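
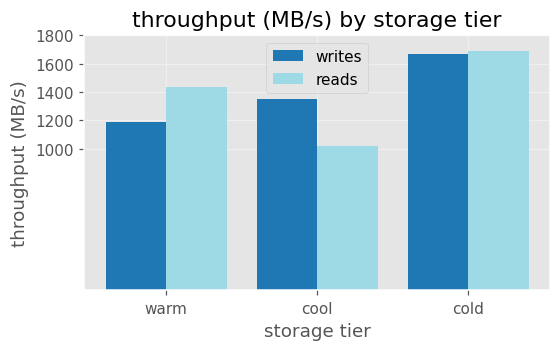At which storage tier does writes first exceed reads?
cool

warm: writes ≈ 1200 vs reads ≈ 1400 (not yet); cool: writes ≈ 1400 vs reads ≈ 1000 (first crossover).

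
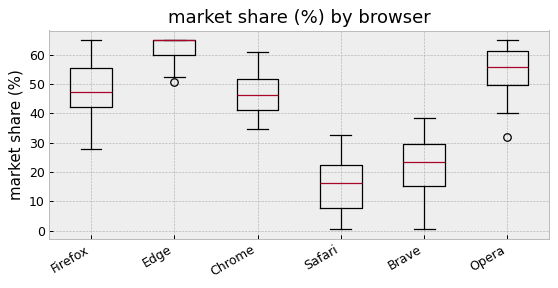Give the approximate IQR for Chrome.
Q3 ≈ 50, Q1 ≈ 40; IQR ≈ 10.

≈ 10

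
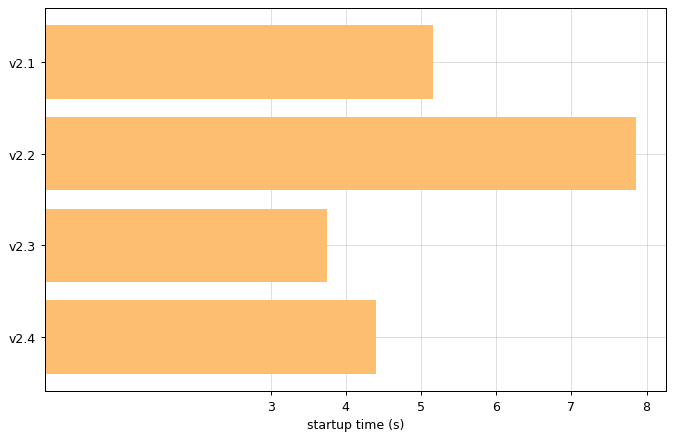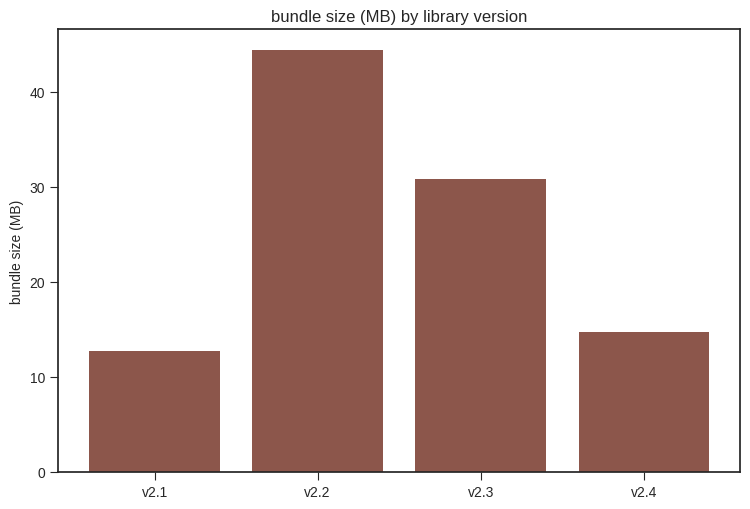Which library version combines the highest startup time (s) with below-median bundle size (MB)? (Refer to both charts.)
v2.1

Chart 2 median bundle size (MB) ≈ 25; below-median library versions: v2.1, v2.4. Among those, v2.1 has the highest startup time (s) (≈ 5).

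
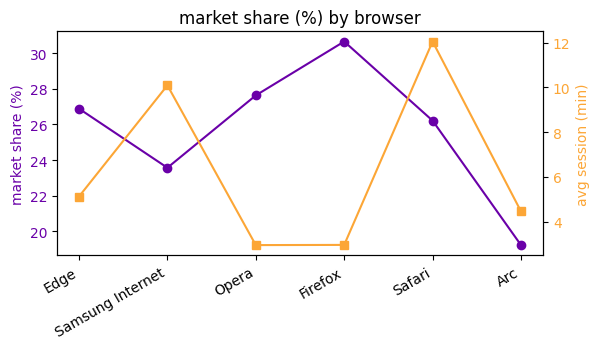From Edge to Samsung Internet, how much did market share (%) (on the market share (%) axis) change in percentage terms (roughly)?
Edge ≈ 27, Samsung Internet ≈ 24; (24 − 27) / 27 ≈ -11.1%.

≈ -11.1%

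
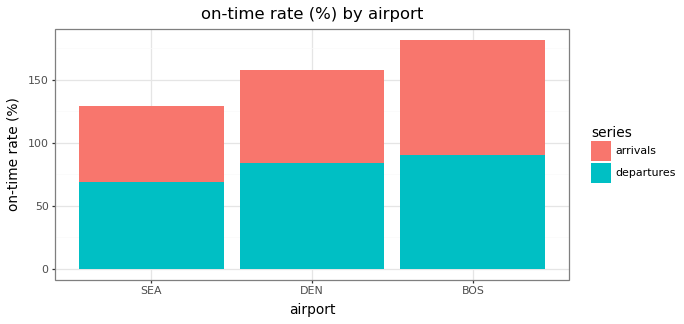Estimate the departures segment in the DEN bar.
departures top ≈ 80, bottom ≈ 0; segment ≈ 80.

≈ 80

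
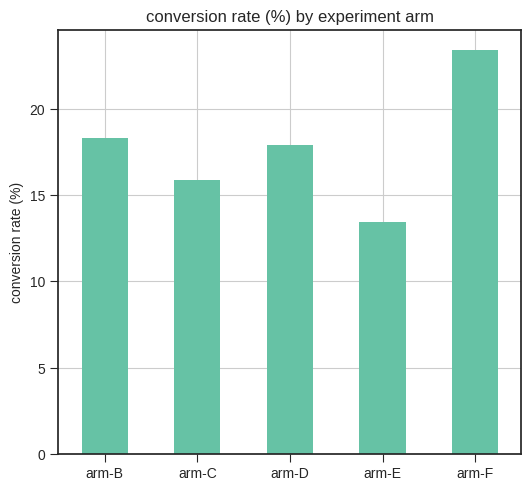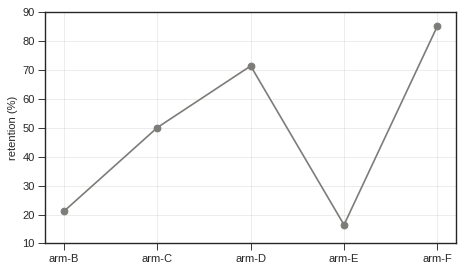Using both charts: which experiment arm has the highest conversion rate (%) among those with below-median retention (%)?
Chart 2 median retention (%) ≈ 50; below-median experiment arms: arm-B, arm-E. Among those, arm-B has the highest conversion rate (%) (≈ 20).

arm-B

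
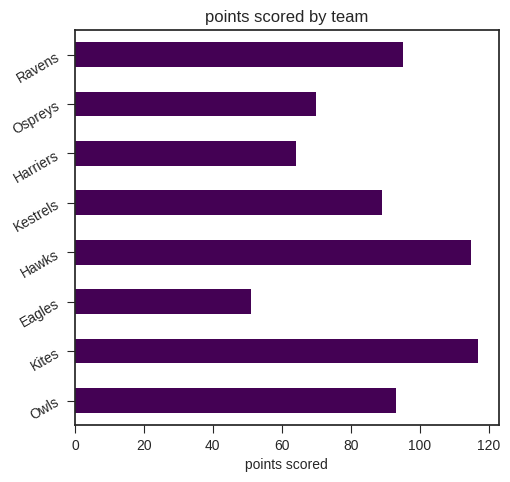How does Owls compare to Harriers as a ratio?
Owls ≈ 90, Harriers ≈ 60; 90/60 ≈ 1.5.

≈ 1.5×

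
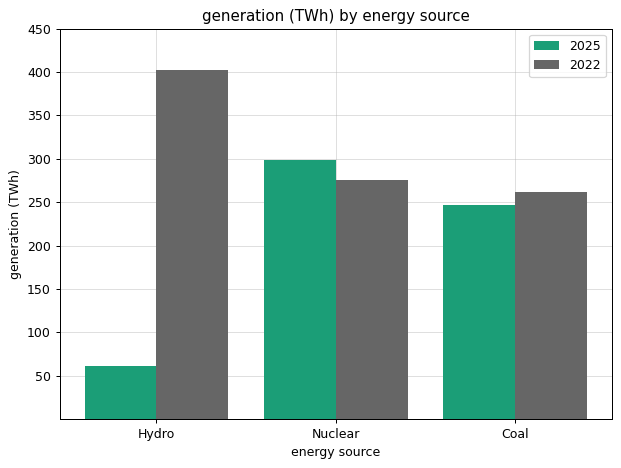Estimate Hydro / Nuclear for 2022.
Hydro ≈ 400, Nuclear ≈ 300; 400/300 ≈ 1.33.

≈ 1.33×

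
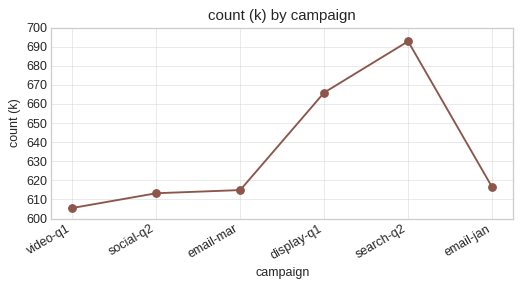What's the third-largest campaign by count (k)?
Top 4: search-q2 ≈ 690, display-q1 ≈ 670, email-jan ≈ 620, email-mar ≈ 610.

email-jan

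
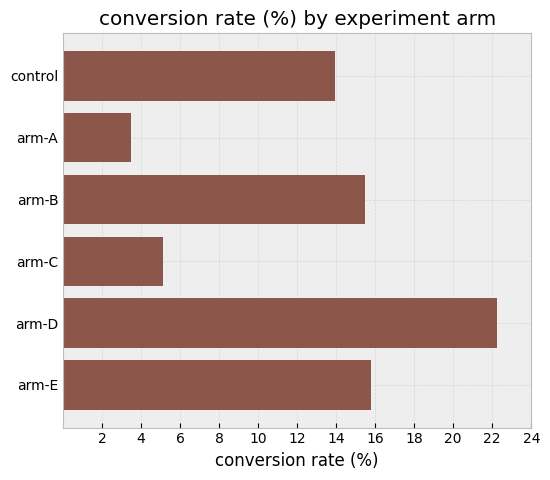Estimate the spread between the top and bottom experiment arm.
Max arm-D ≈ 22, min arm-A ≈ 4; range ≈ 18.

≈ 18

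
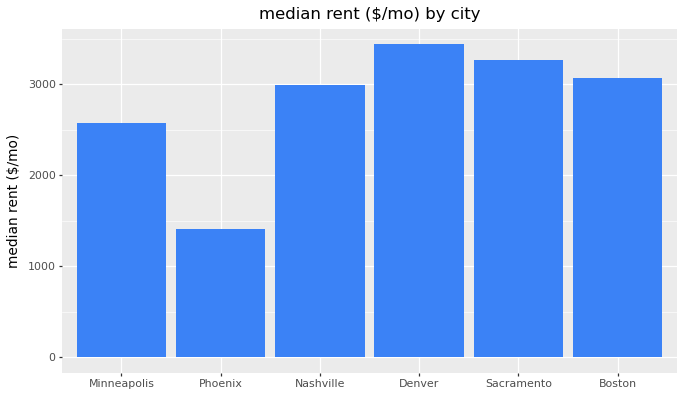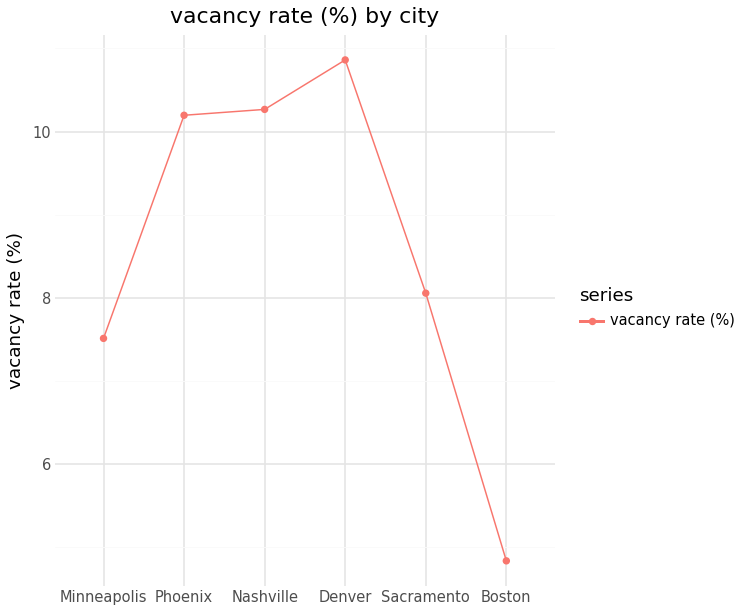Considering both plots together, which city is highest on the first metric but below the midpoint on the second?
Sacramento

Chart 2 median vacancy rate (%) ≈ 9; below-median cities: Minneapolis, Sacramento, Boston. Among those, Sacramento has the highest median rent ($/mo) (≈ 3500).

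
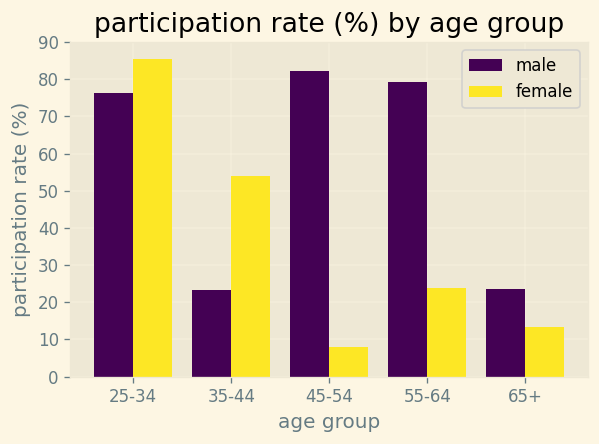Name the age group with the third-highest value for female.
55-64

Top 4 for female: 25-34 ≈ 90, 35-44 ≈ 50, 55-64 ≈ 20, 65+ ≈ 10.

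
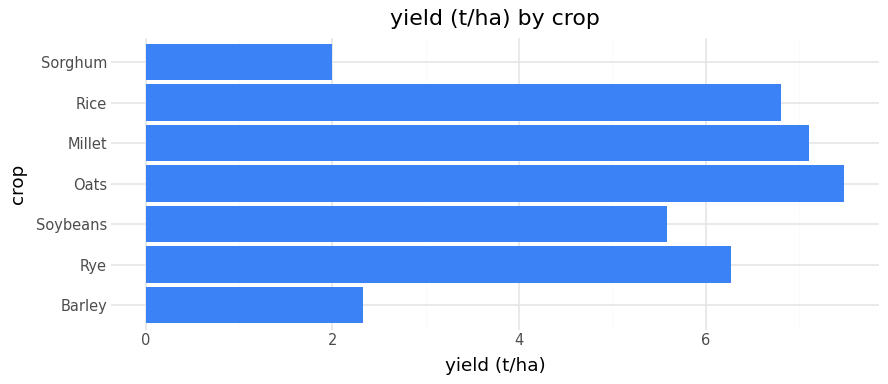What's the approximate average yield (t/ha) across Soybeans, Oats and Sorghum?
(6 + 7 + 2) / 3 ≈ 5.

≈ 5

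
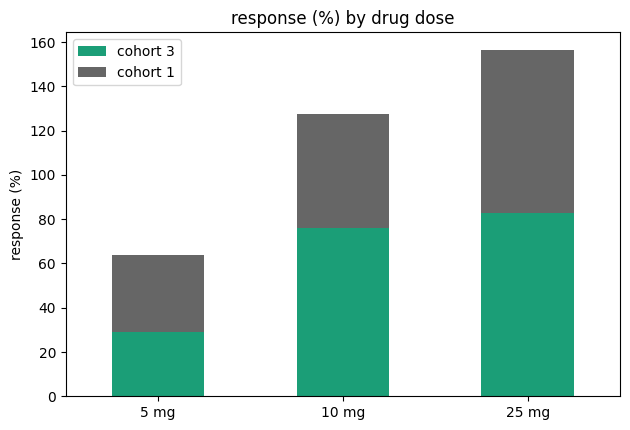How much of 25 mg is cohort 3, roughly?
≈ 80

cohort 3 top ≈ 80, bottom ≈ 0; segment ≈ 80.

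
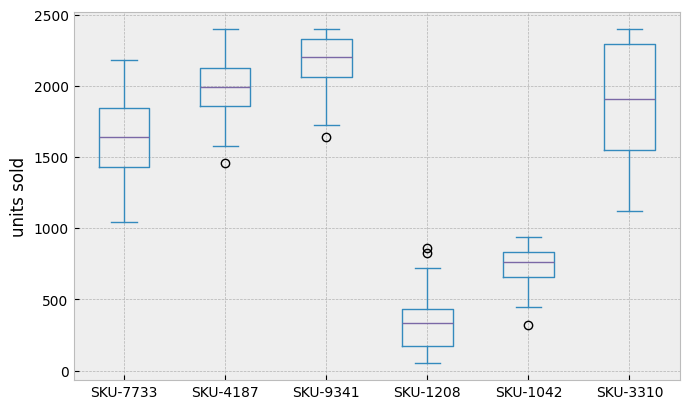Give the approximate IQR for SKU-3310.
≈ 600

Q3 ≈ 2200, Q1 ≈ 1600; IQR ≈ 600.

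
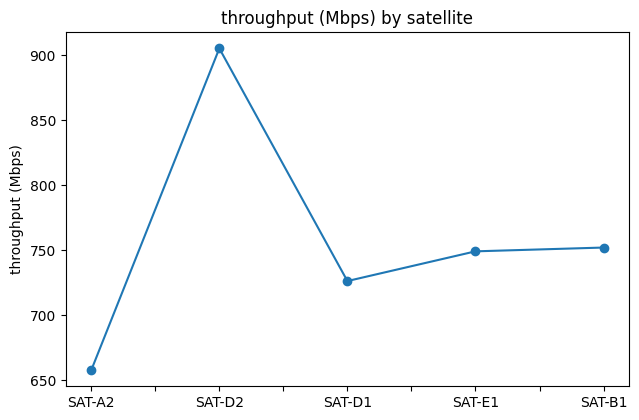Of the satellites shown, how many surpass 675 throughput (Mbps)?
4

Above 675: SAT-D2, SAT-D1, SAT-E1, SAT-B1.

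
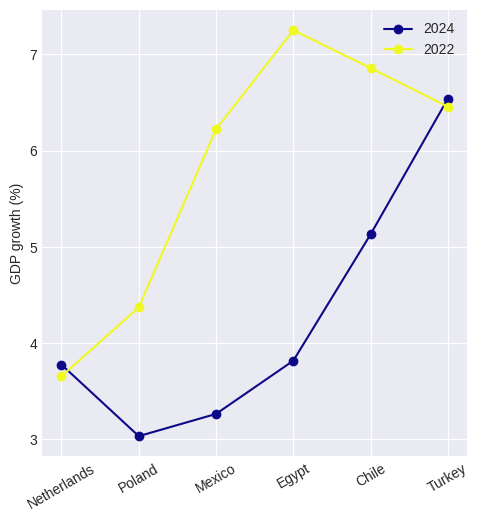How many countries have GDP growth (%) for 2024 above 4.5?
2

Above 4.5: Chile, Turkey.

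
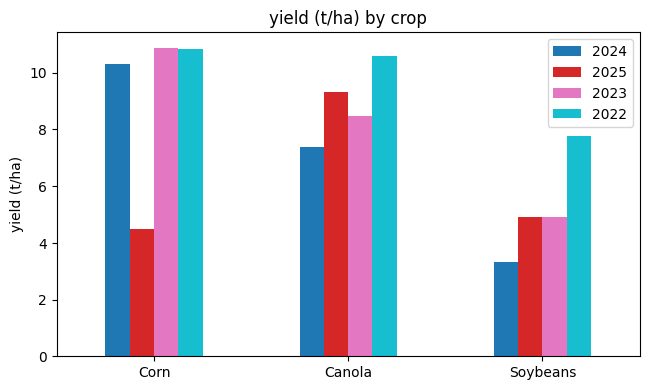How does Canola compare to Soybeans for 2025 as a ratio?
≈ 1.8×

Canola ≈ 9, Soybeans ≈ 5; 9/5 ≈ 1.8.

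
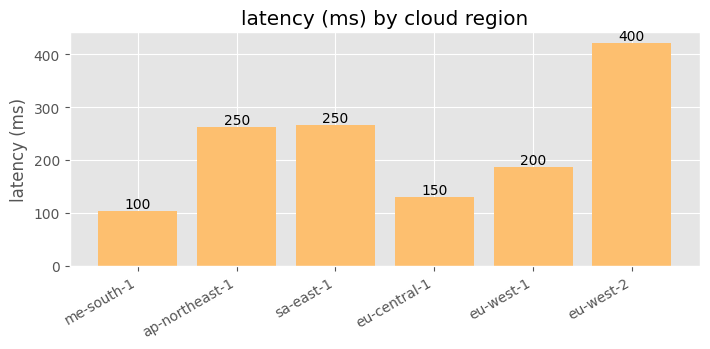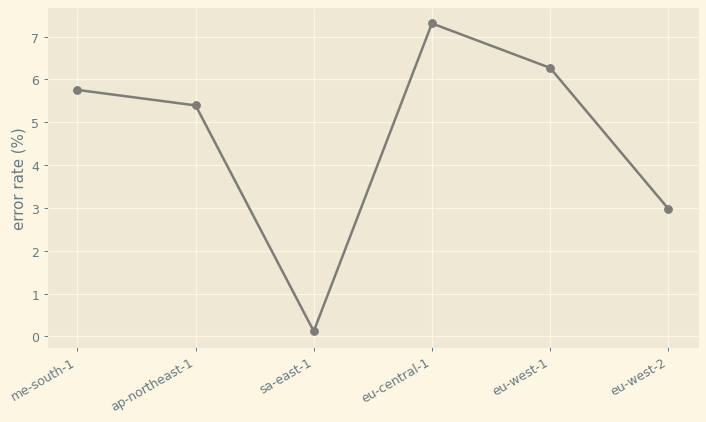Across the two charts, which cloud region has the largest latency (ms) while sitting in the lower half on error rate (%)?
Chart 2 median error rate (%) ≈ 6; below-median cloud regions: ap-northeast-1, sa-east-1, eu-west-2. Among those, eu-west-2 has the highest latency (ms) (≈ 400).

eu-west-2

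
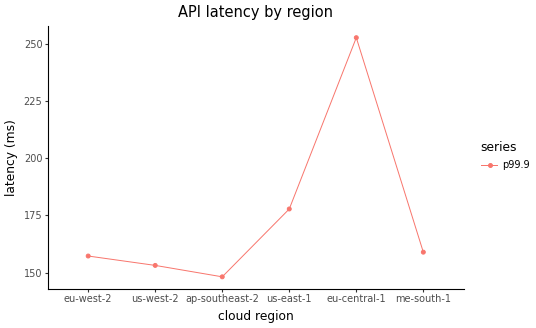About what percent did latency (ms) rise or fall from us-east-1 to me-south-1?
us-east-1 ≈ 180, me-south-1 ≈ 160; (160 − 180) / 180 ≈ -11.1%.

≈ -11.1%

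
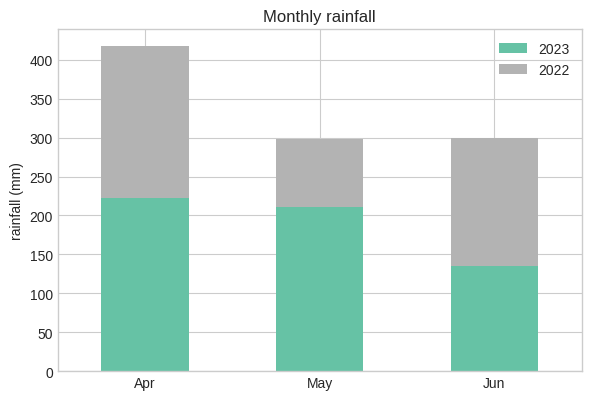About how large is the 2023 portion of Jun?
2023 top ≈ 150, bottom ≈ 0; segment ≈ 150.

≈ 150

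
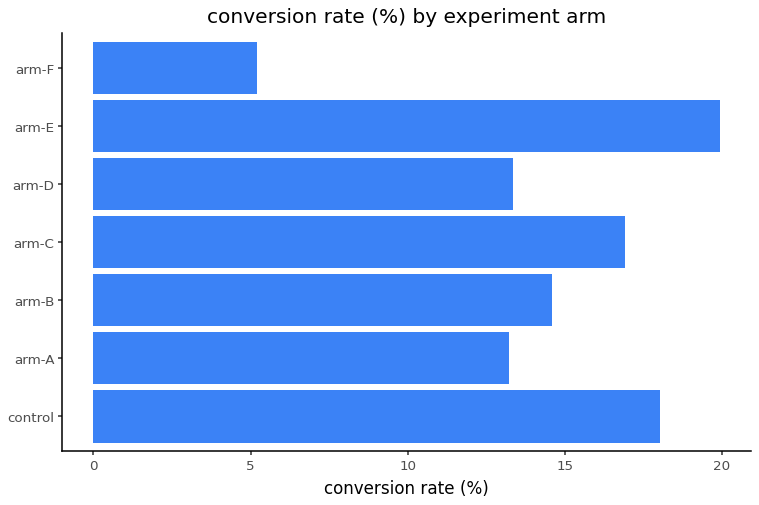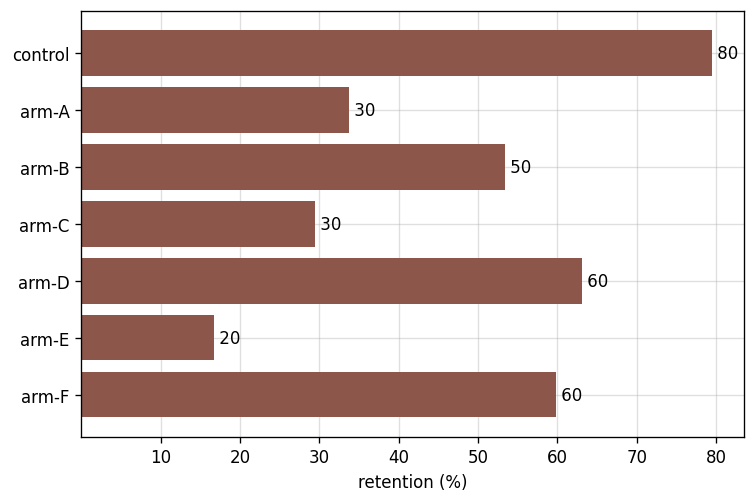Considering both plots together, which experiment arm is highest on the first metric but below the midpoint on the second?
arm-E

Chart 2 median retention (%) ≈ 50; below-median experiment arms: arm-A, arm-C, arm-E. Among those, arm-E has the highest conversion rate (%) (≈ 20).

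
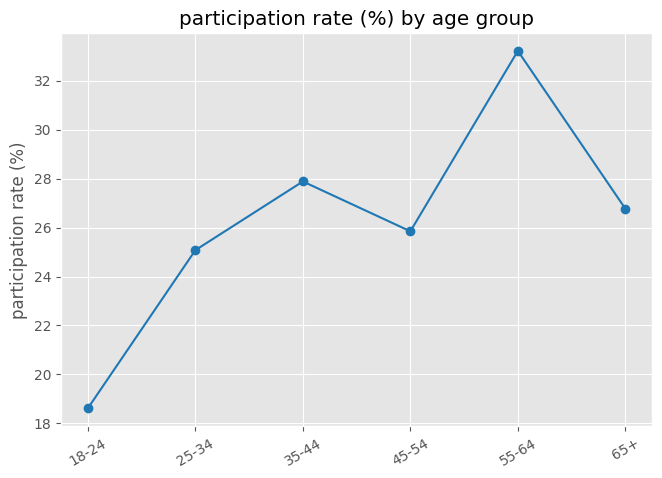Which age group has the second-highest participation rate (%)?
35-44

Top 3: 55-64 ≈ 34, 35-44 ≈ 28, 65+ ≈ 26.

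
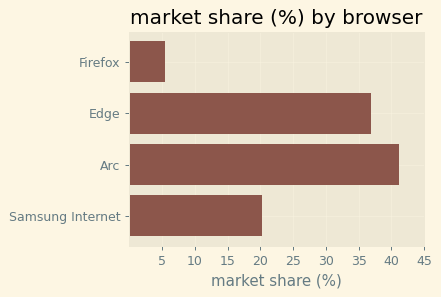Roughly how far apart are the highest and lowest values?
≈ 35

Max Arc ≈ 40, min Firefox ≈ 5; range ≈ 35.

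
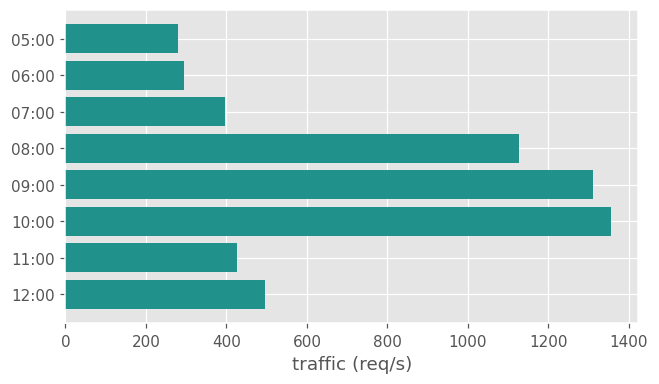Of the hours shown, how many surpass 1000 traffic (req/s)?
Above 1000: 08:00, 09:00, 10:00.

3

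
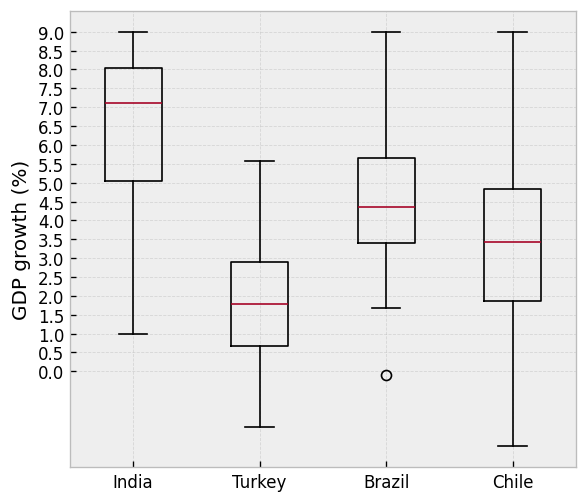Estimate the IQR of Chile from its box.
Q3 ≈ 5.0, Q1 ≈ 2.0; IQR ≈ 3.0.

≈ 3.0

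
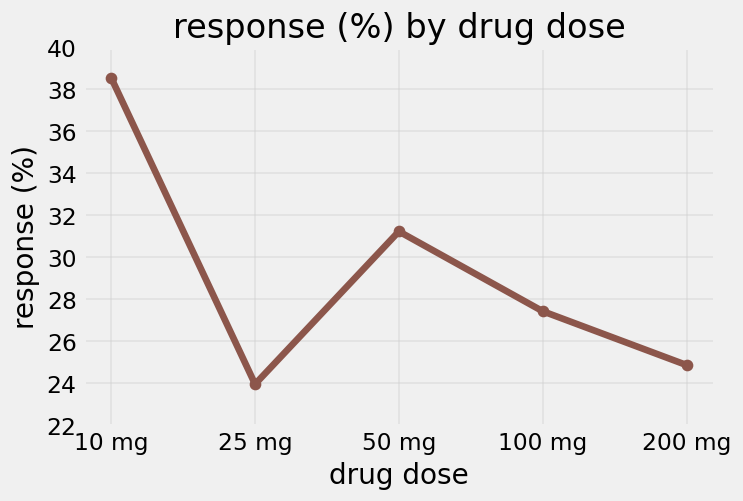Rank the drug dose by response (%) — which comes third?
Top 4: 10 mg ≈ 38, 50 mg ≈ 32, 100 mg ≈ 28, 200 mg ≈ 24.

100 mg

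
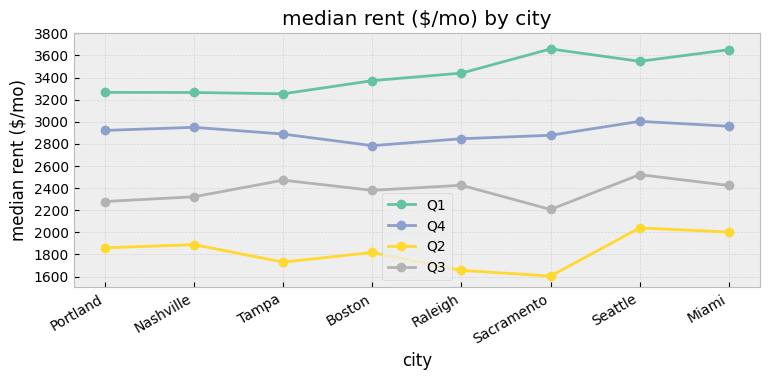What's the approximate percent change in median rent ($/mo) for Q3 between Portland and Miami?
≈ +9.1%

Portland ≈ 2200, Miami ≈ 2400; (2400 − 2200) / 2200 ≈ +9.1%.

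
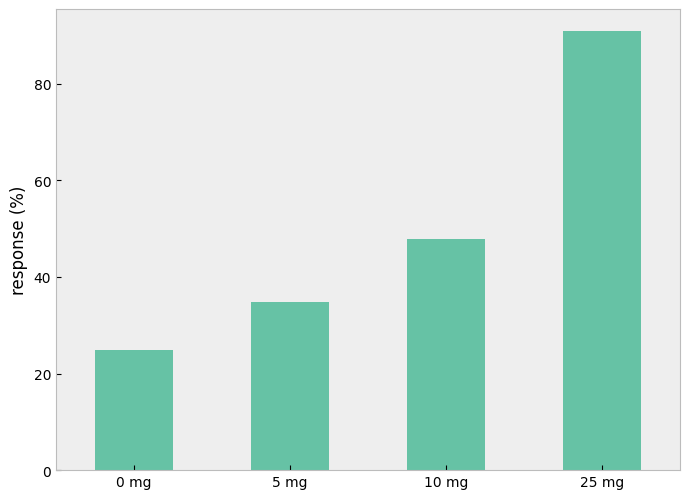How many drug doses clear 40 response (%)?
2

Above 40: 10 mg, 25 mg.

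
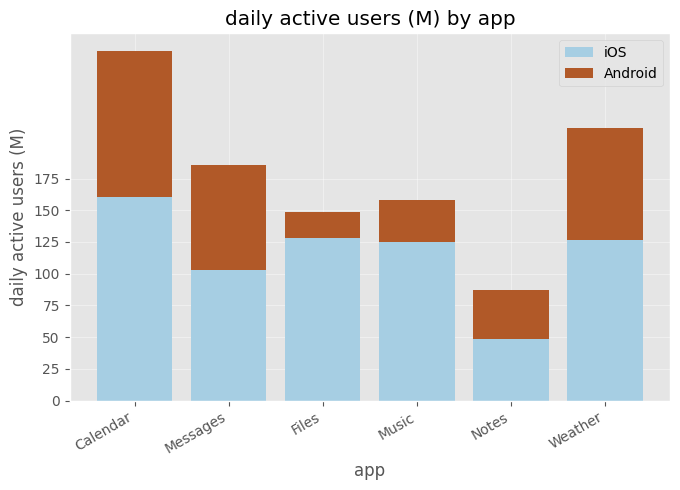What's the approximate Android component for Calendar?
≈ 125

Android top ≈ 275, bottom ≈ 150; segment ≈ 125.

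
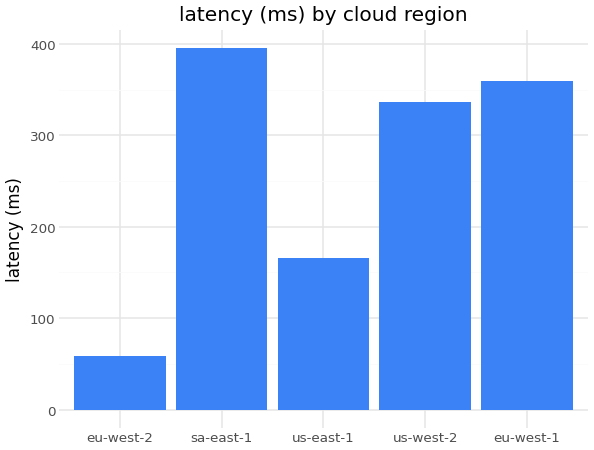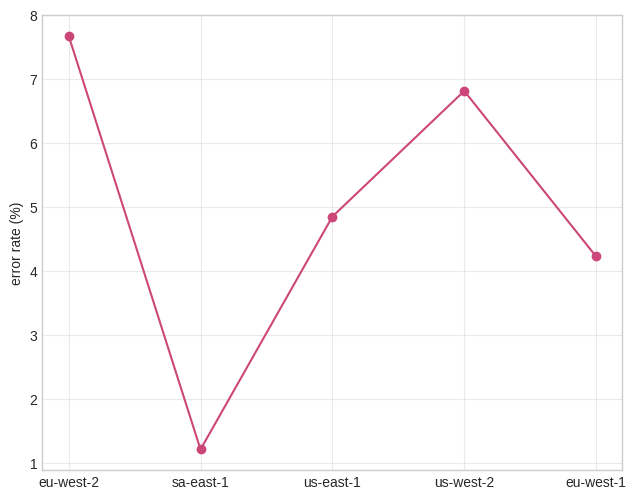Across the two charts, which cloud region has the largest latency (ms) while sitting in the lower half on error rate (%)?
sa-east-1

Chart 2 median error rate (%) ≈ 5; below-median cloud regions: sa-east-1, eu-west-1. Among those, sa-east-1 has the highest latency (ms) (≈ 400).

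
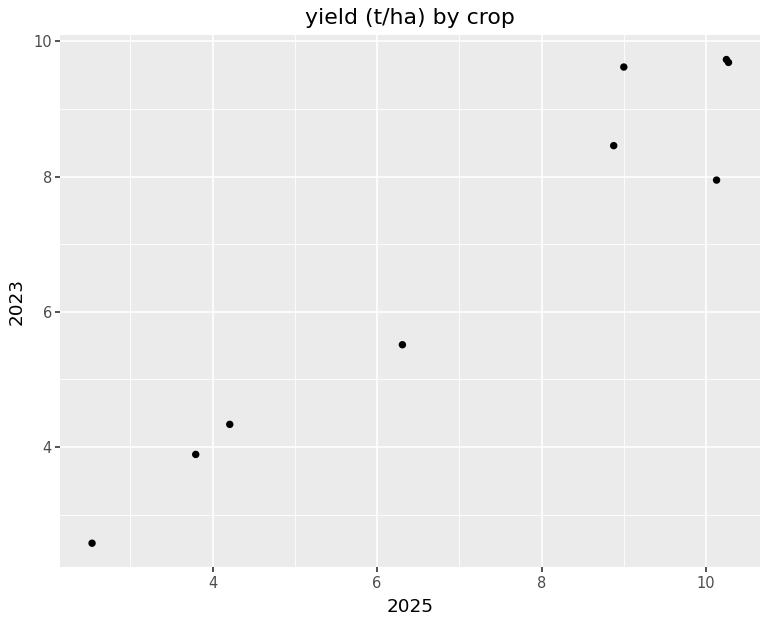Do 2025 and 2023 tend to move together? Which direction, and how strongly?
positive, strong

Points are positively correlated; strong (|r| ≈ 1.0).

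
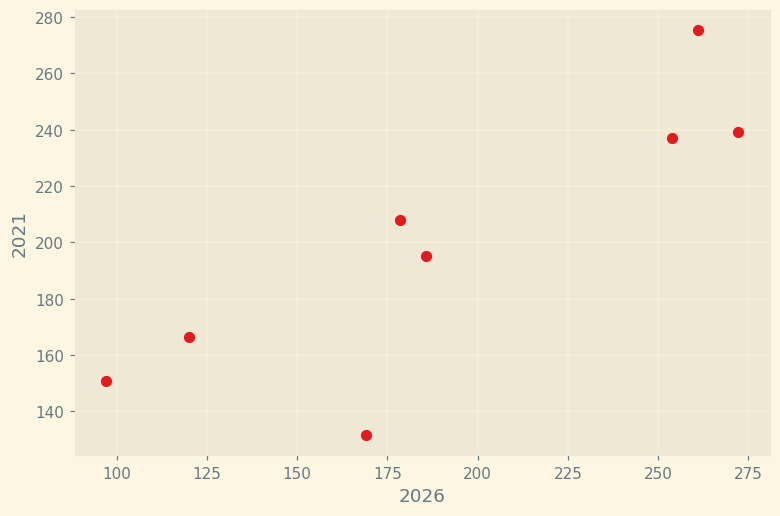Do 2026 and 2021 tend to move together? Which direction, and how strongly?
positive, strong

Points are positively correlated; strong (|r| ≈ 0.9).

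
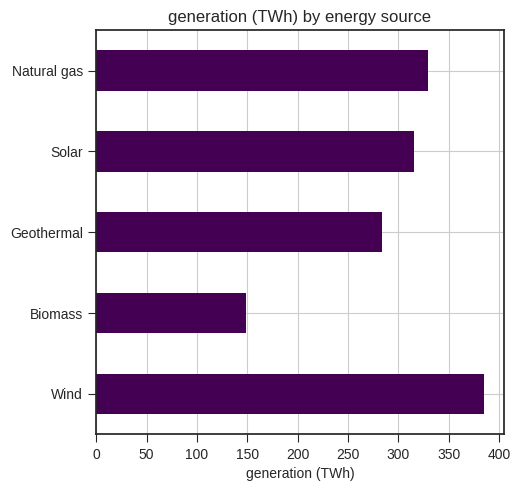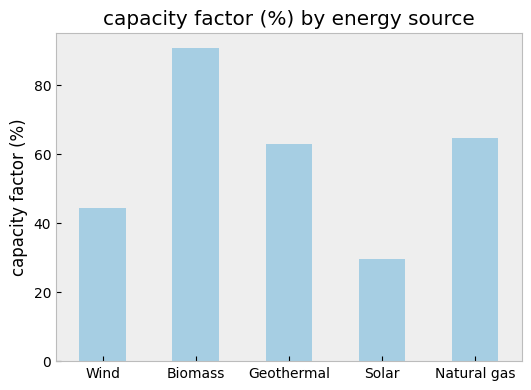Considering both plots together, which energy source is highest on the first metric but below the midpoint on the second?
Chart 2 median capacity factor (%) ≈ 60; below-median energy sources: Wind, Solar. Among those, Wind has the highest generation (TWh) (≈ 400).

Wind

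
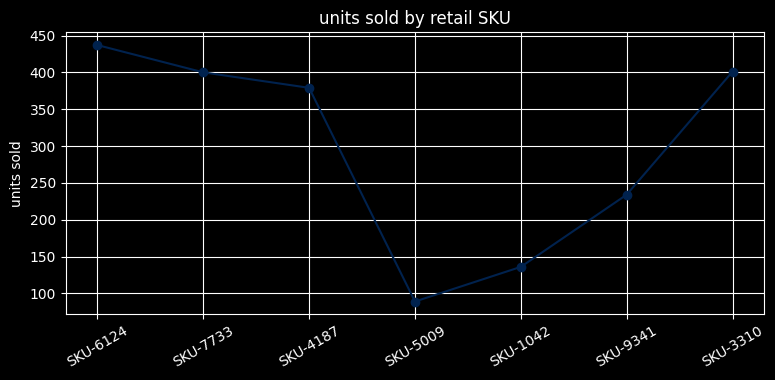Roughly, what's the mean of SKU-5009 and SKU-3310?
≈ 250

(100 + 400) / 2 ≈ 250.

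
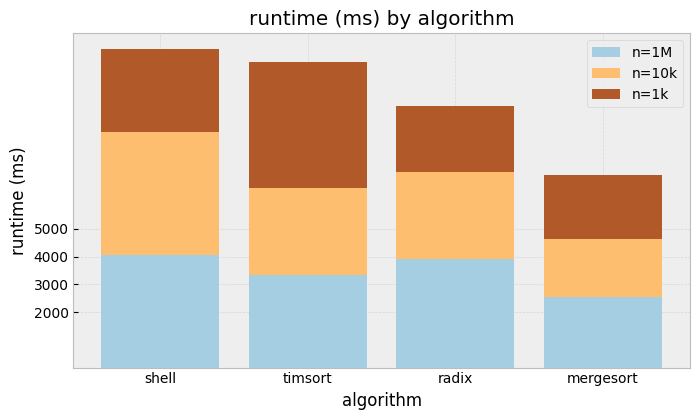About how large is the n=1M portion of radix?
≈ 4000

n=1M top ≈ 4000, bottom ≈ 0; segment ≈ 4000.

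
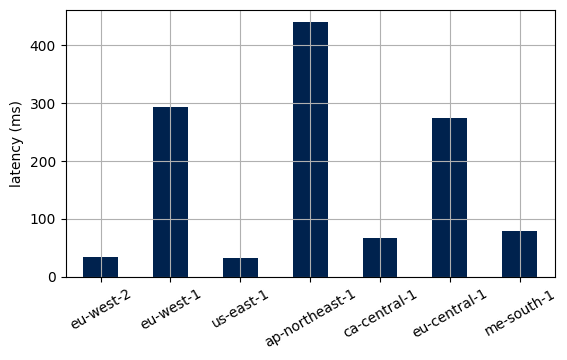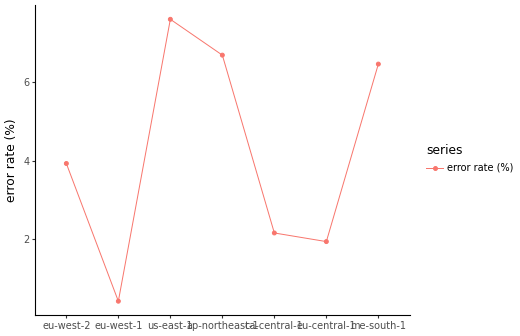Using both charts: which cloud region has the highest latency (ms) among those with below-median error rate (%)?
eu-west-1

Chart 2 median error rate (%) ≈ 4; below-median cloud regions: eu-west-1, ca-central-1, eu-central-1. Among those, eu-west-1 has the highest latency (ms) (≈ 300).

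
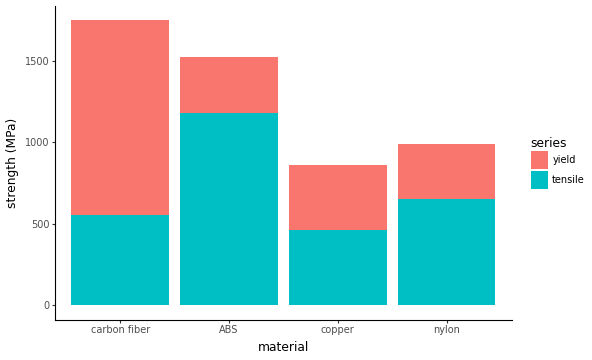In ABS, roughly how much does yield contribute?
≈ 400

yield top ≈ 1600, bottom ≈ 1200; segment ≈ 400.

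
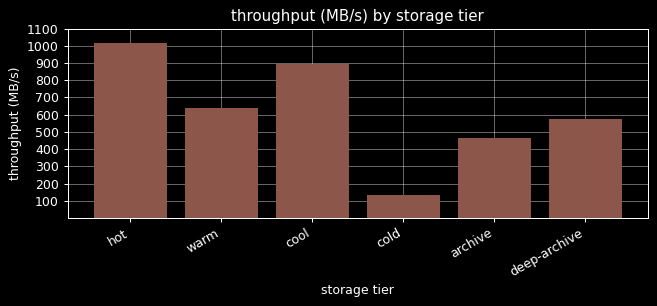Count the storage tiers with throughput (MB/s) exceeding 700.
Above 700: hot, cool.

2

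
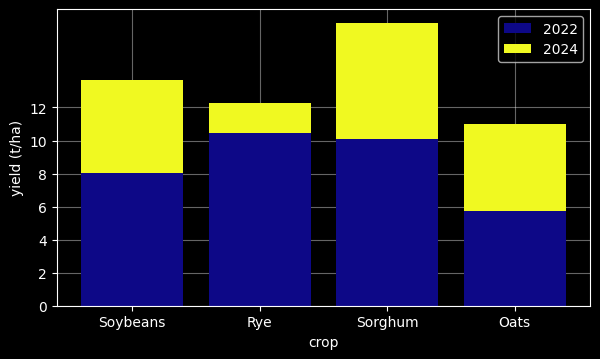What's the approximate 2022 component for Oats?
2022 top ≈ 6, bottom ≈ 0; segment ≈ 6.

≈ 6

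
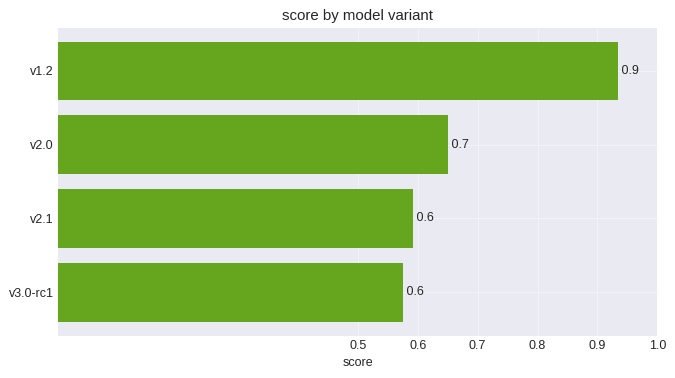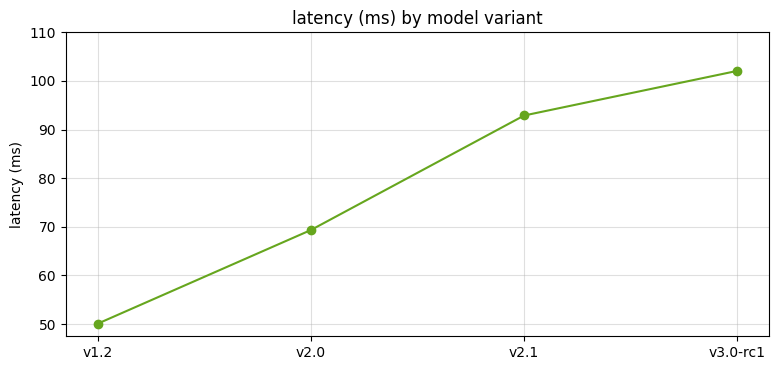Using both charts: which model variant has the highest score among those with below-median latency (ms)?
v1.2

Chart 2 median latency (ms) ≈ 80; below-median model variants: v1.2, v2.0. Among those, v1.2 has the highest score (≈ 0.9).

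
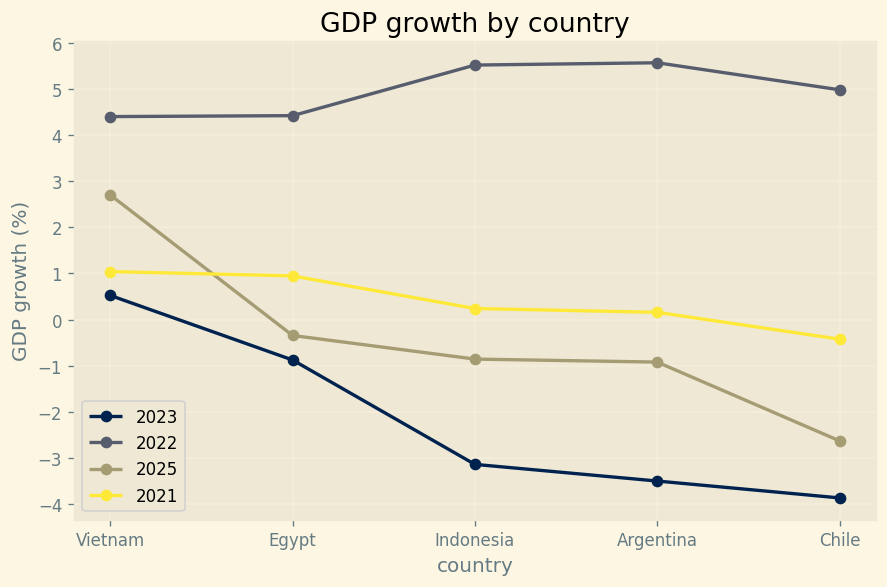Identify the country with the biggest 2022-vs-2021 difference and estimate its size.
Argentina, ≈ 6 %

Argentina: 2022 ≈ 6, 2021 ≈ 0 → gap ≈ 6. Next-largest (Chile) is only ≈ 5.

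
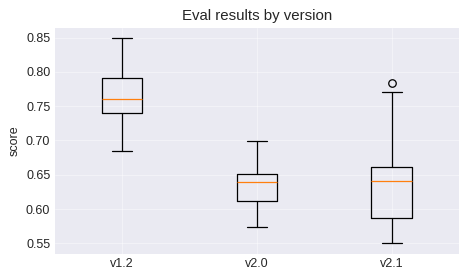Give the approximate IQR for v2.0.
Q3 ≈ 0.66, Q1 ≈ 0.62; IQR ≈ 0.04.

≈ 0.04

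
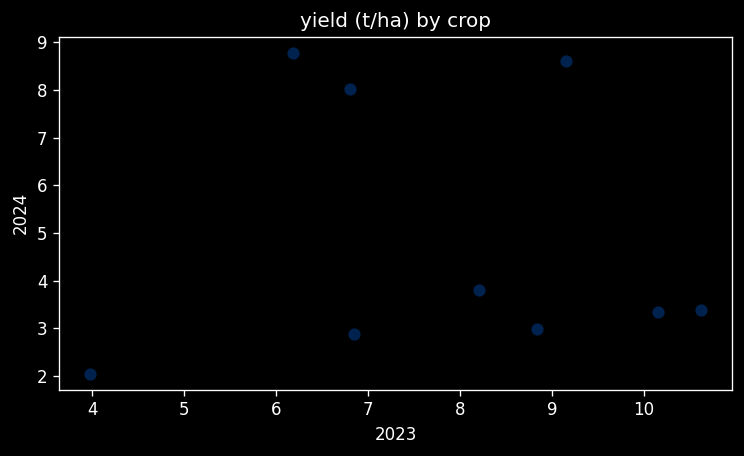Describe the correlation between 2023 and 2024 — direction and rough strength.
no clear correlation

Points are roughly uncorrelated; weak (|r| ≈ 0.0).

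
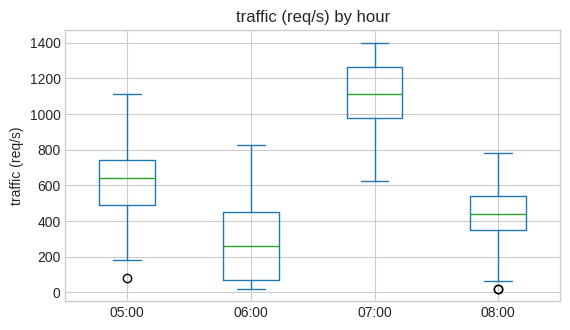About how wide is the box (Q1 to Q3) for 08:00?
≈ 200

Q3 ≈ 500, Q1 ≈ 300; IQR ≈ 200.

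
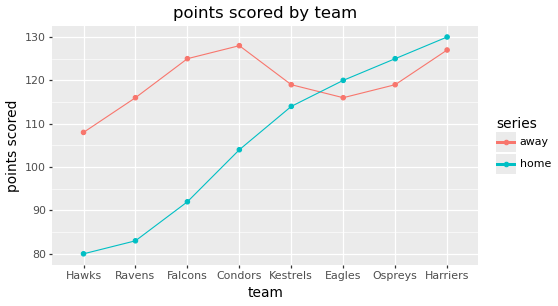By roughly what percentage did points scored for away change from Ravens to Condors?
Ravens ≈ 115, Condors ≈ 130; (130 − 115) / 115 ≈ +13%.

≈ +13%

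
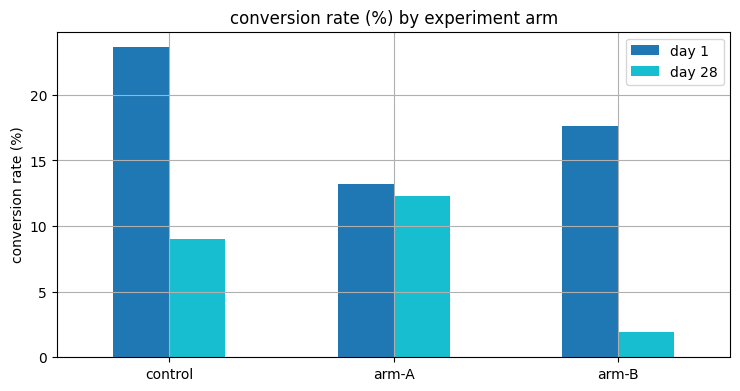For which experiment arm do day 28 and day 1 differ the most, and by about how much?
arm-B: day 28 ≈ 2, day 1 ≈ 18 → gap ≈ 16. Next-largest (control) is only ≈ 14.

arm-B, ≈ 16 %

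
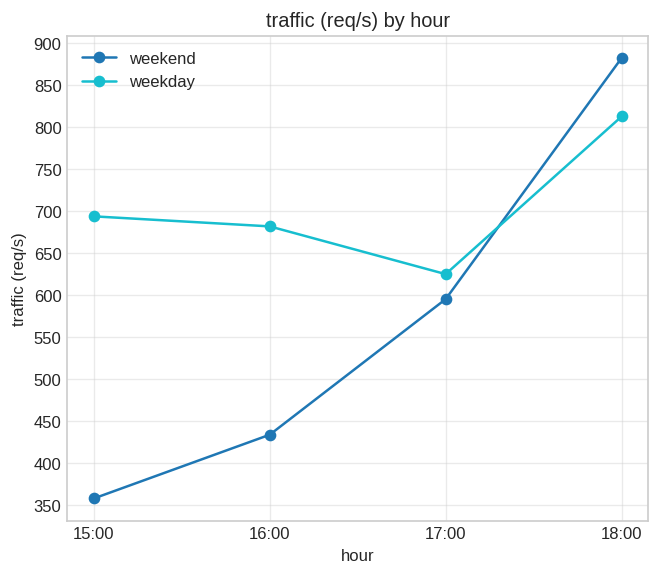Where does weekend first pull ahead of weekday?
17:00: weekend ≈ 600 vs weekday ≈ 600 (not yet); 18:00: weekend ≈ 900 vs weekday ≈ 800 (first crossover).

18:00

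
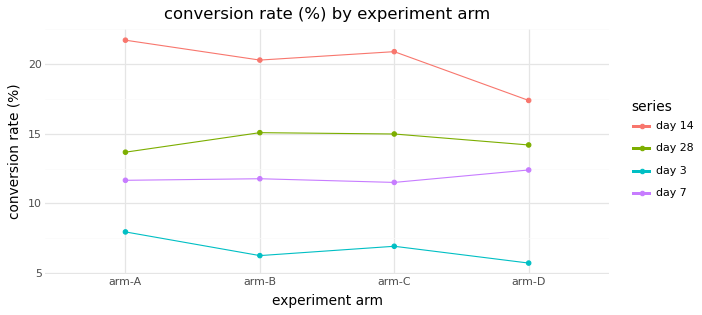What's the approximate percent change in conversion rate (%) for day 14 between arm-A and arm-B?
≈ -9.1%

arm-A ≈ 22, arm-B ≈ 20; (20 − 22) / 22 ≈ -9.1%.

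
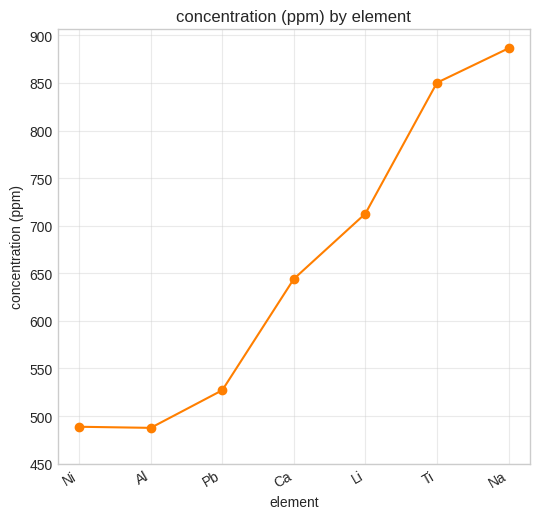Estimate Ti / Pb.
Ti ≈ 850, Pb ≈ 550; 850/550 ≈ 1.55.

≈ 1.55×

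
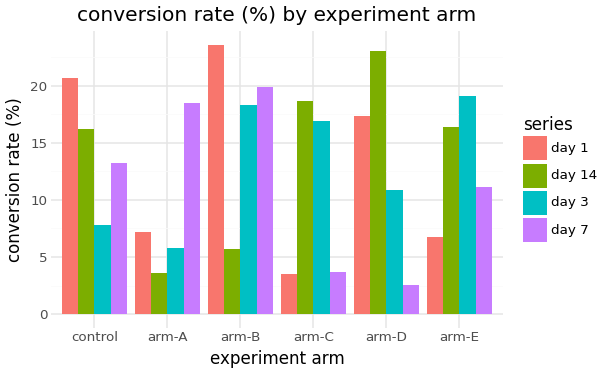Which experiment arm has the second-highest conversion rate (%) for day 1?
Top 3 for day 1: arm-B ≈ 24, control ≈ 20, arm-D ≈ 18.

control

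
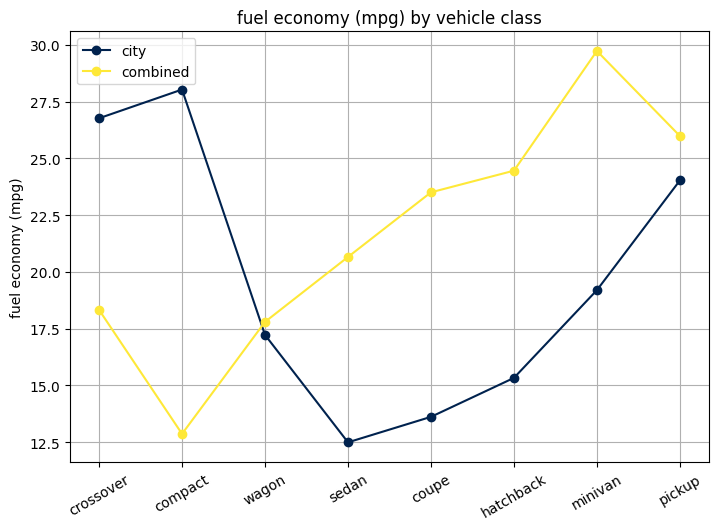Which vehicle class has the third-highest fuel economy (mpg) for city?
pickup

Top 4 for city: compact ≈ 28, crossover ≈ 26, pickup ≈ 24, minivan ≈ 20.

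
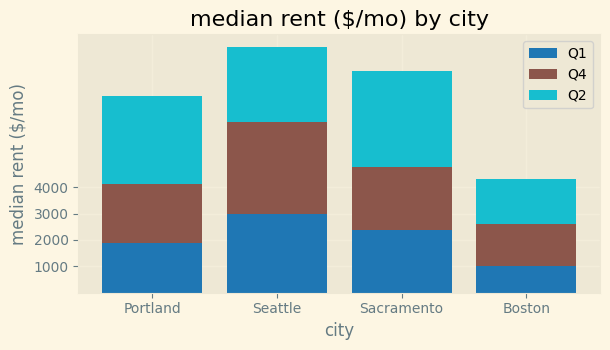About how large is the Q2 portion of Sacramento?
Q2 top ≈ 8000, bottom ≈ 5000; segment ≈ 3000.

≈ 3000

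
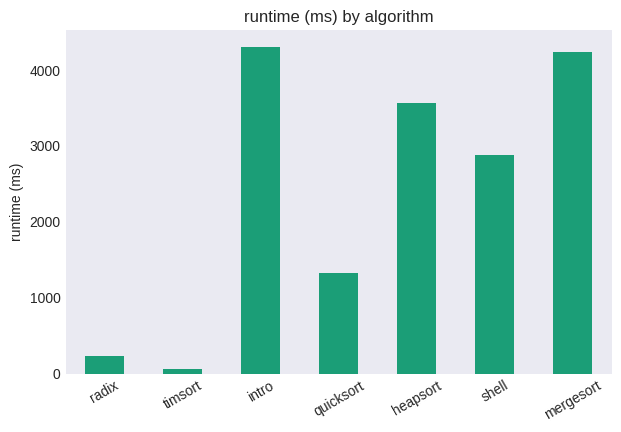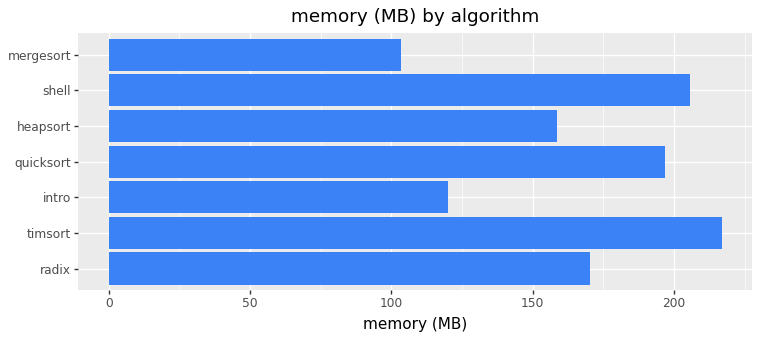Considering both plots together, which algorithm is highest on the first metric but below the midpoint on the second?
intro

Chart 2 median memory (MB) ≈ 180; below-median algorithms: intro, heapsort, mergesort. Among those, intro has the highest runtime (ms) (≈ 4500).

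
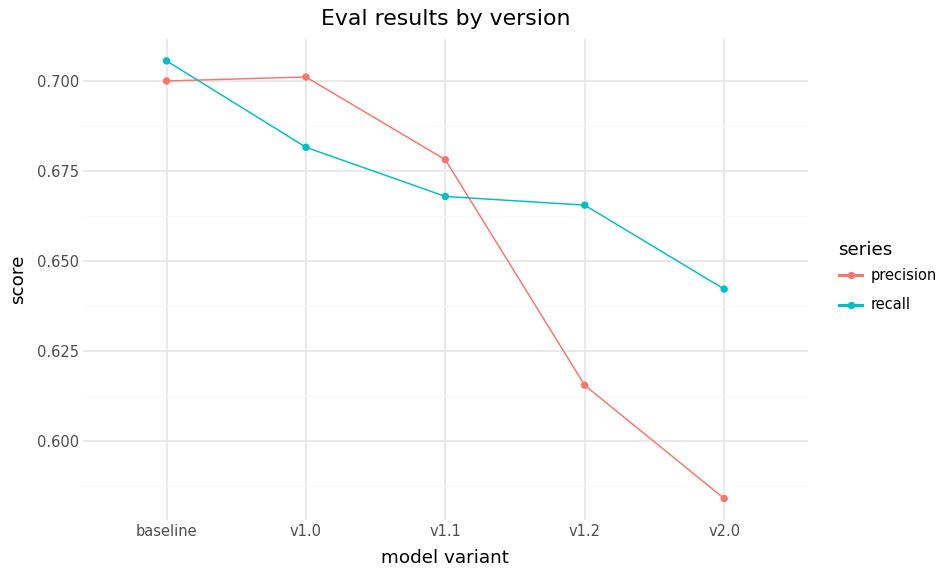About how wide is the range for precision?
≈ 0.12

Max v1.0 ≈ 0.70, min v2.0 ≈ 0.58; range ≈ 0.12.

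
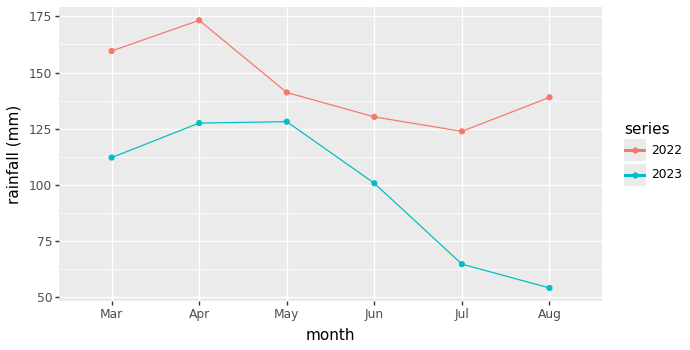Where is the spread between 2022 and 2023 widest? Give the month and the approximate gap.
Aug: 2022 ≈ 140, 2023 ≈ 50 → gap ≈ 90. Next-largest (Jul) is only ≈ 60.

Aug, ≈ 90 mm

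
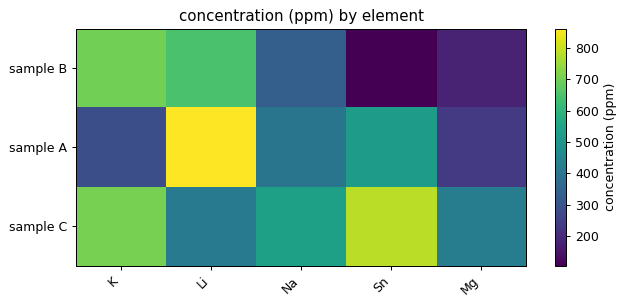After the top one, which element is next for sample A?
Sn

Top 3 for sample A: Li ≈ 900, Sn ≈ 500, Na ≈ 400.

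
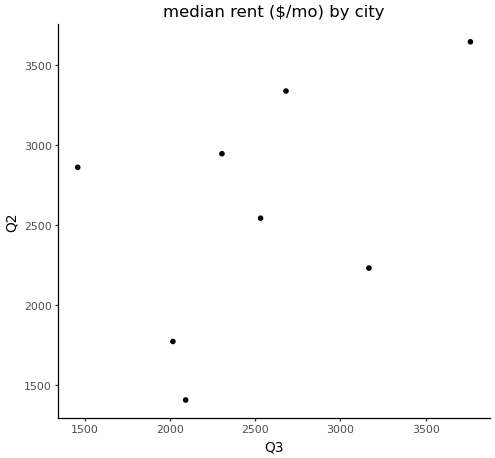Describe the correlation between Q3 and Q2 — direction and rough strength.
Points are positively correlated; moderate (|r| ≈ 0.5).

positive, moderate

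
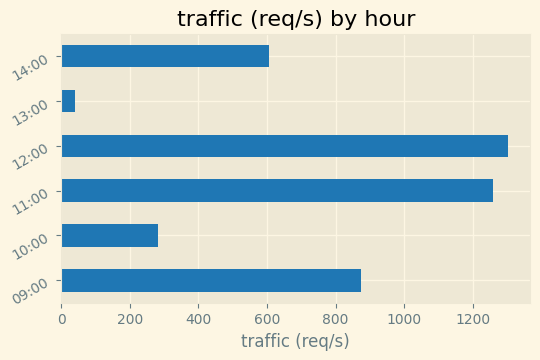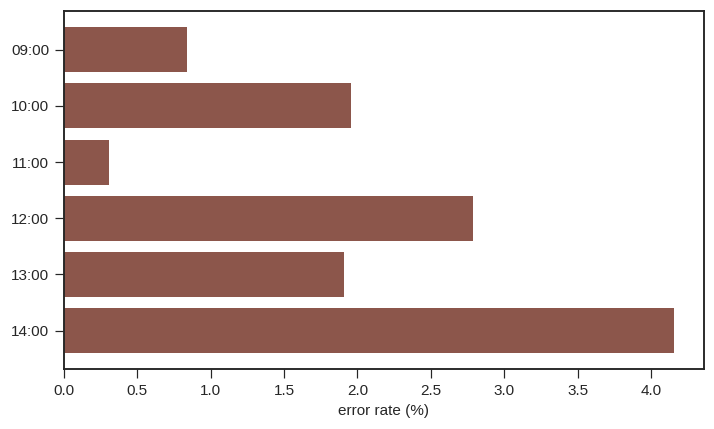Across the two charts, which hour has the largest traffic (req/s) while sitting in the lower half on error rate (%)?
11:00

Chart 2 median error rate (%) ≈ 2; below-median hours: 09:00, 11:00, 13:00. Among those, 11:00 has the highest traffic (req/s) (≈ 1200).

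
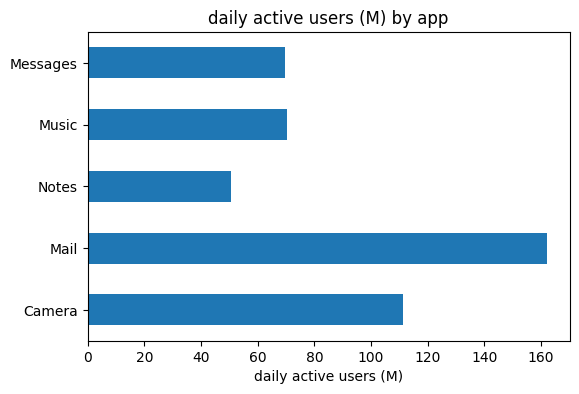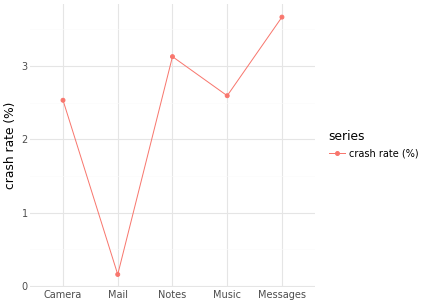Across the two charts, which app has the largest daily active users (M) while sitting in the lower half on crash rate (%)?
Chart 2 median crash rate (%) ≈ 2.5; below-median apps: Camera, Mail. Among those, Mail has the highest daily active users (M) (≈ 160).

Mail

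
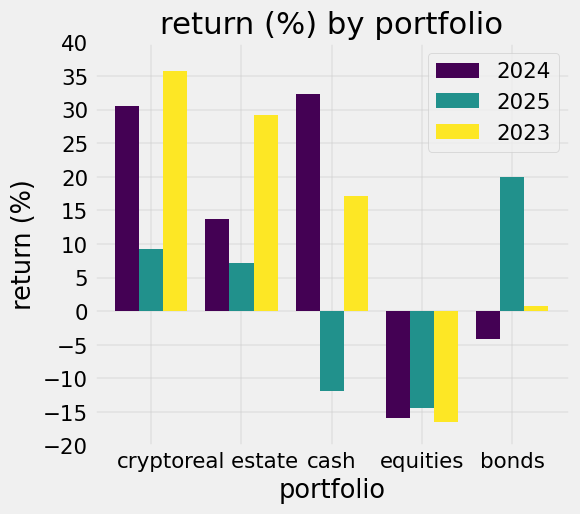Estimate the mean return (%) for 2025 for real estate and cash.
≈ -2

(5 + -10) / 2 ≈ -2.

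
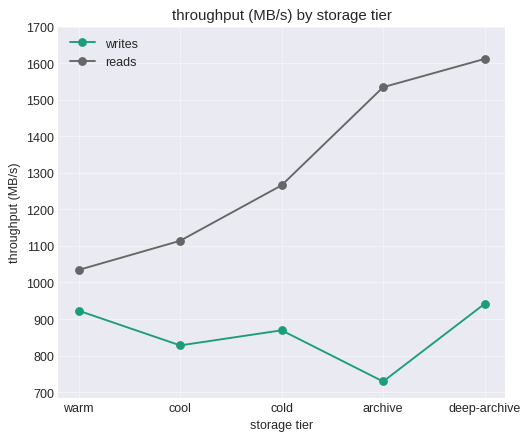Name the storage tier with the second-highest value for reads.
archive

Top 3 for reads: deep-archive ≈ 1600, archive ≈ 1500, cold ≈ 1300.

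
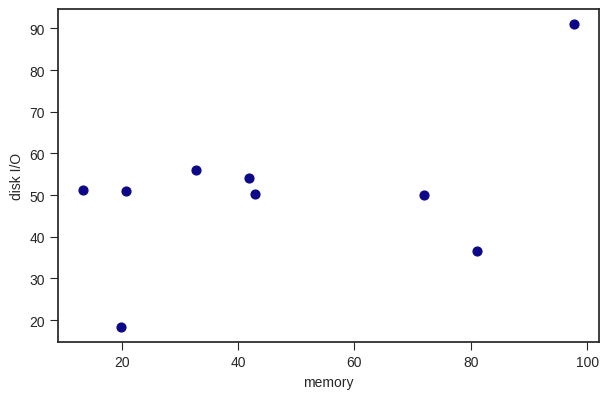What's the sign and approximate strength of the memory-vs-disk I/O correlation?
Points are positively correlated; moderate (|r| ≈ 0.5).

positive, moderate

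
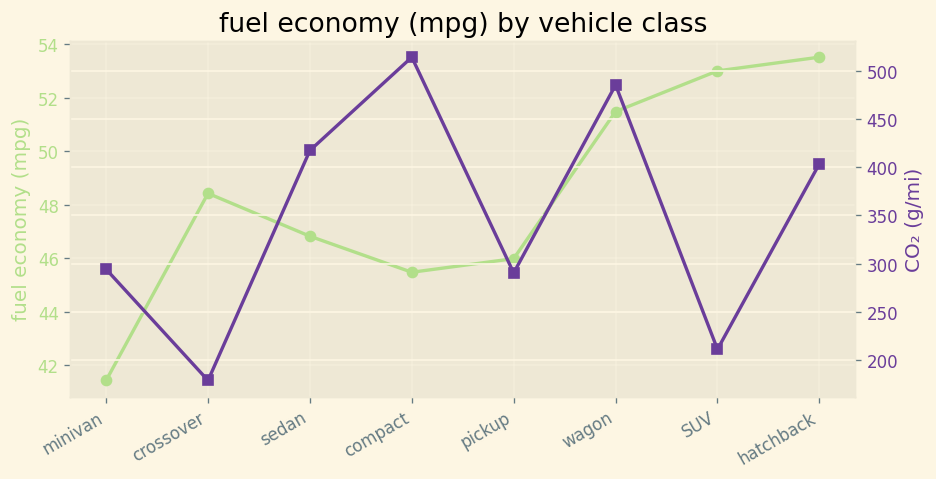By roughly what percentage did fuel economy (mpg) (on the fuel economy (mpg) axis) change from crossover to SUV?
crossover ≈ 48, SUV ≈ 54; (54 − 48) / 48 ≈ +12.5%.

≈ +12.5%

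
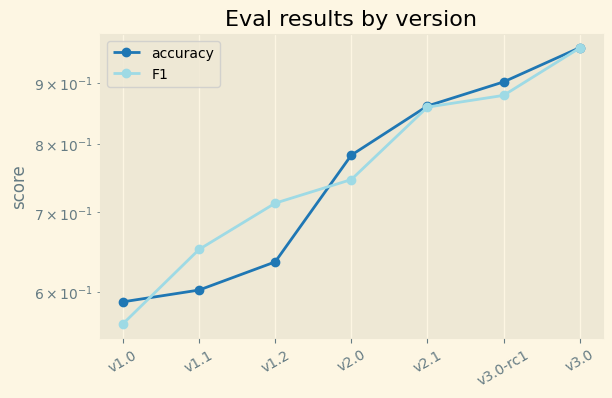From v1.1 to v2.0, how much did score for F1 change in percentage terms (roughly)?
≈ +15.4%

v1.1 ≈ 0.65, v2.0 ≈ 0.75; (0.75 − 0.65) / 0.65 ≈ +15.4%.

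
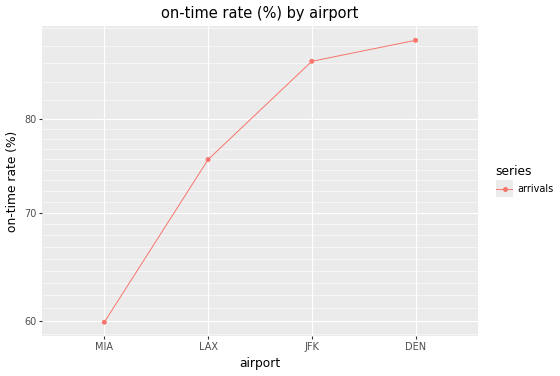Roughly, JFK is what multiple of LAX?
JFK ≈ 85, LAX ≈ 75; 85/75 ≈ 1.13.

≈ 1.13×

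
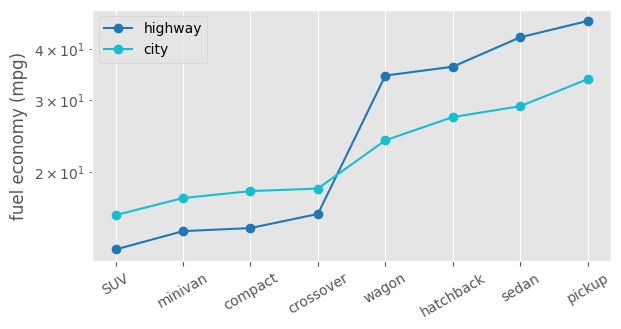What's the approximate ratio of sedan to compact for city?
≈ 1.5×

sedan ≈ 30, compact ≈ 20; 30/20 ≈ 1.5.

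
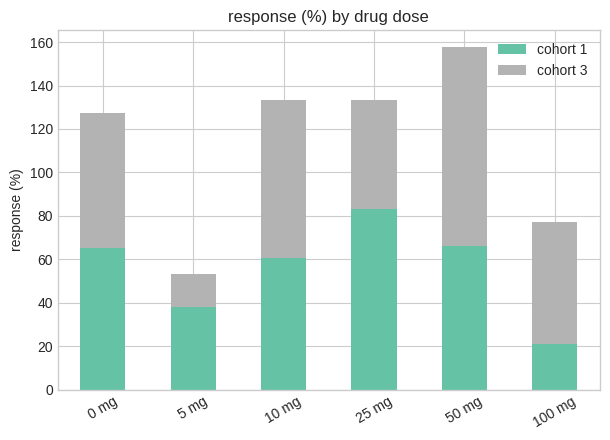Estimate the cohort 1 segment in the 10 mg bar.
≈ 60

cohort 1 top ≈ 60, bottom ≈ 0; segment ≈ 60.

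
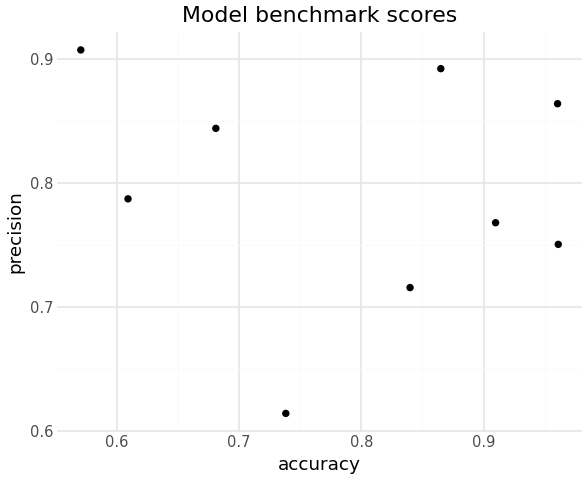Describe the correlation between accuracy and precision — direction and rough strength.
no clear correlation

Points are roughly uncorrelated; weak (|r| ≈ 0.1).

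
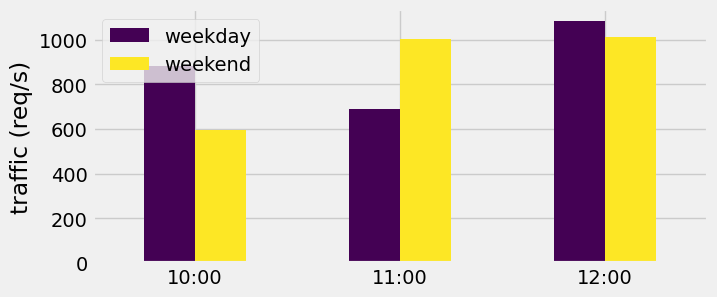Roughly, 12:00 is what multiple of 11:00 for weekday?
12:00 ≈ 1100, 11:00 ≈ 700; 1100/700 ≈ 1.57.

≈ 1.57×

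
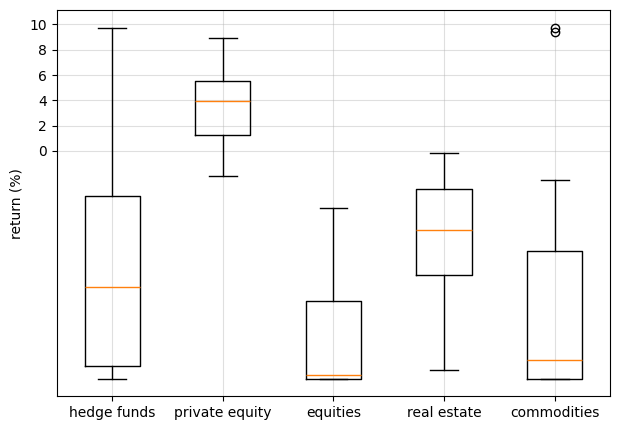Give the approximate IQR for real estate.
≈ 6

Q3 ≈ -4, Q1 ≈ -10; IQR ≈ 6.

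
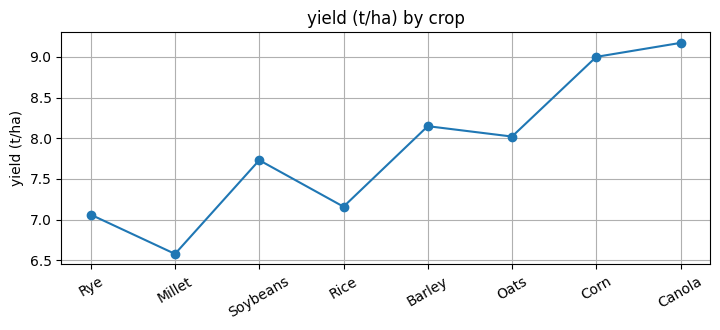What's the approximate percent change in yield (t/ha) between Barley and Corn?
≈ +12.5%

Barley ≈ 8.0, Corn ≈ 9.0; (9.0 − 8.0) / 8.0 ≈ +12.5%.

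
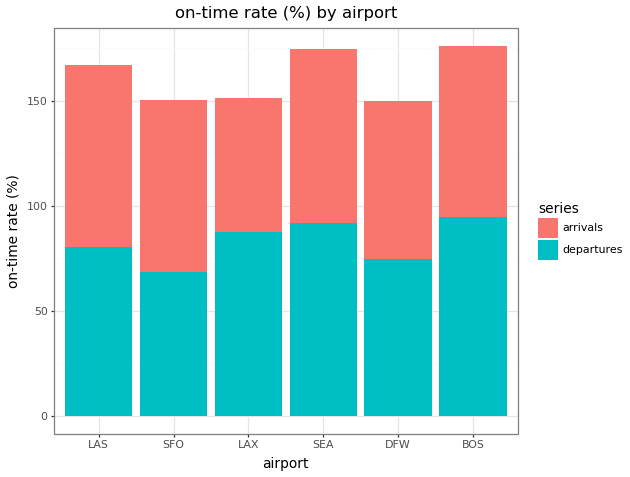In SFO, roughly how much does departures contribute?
≈ 60

departures top ≈ 60, bottom ≈ 0; segment ≈ 60.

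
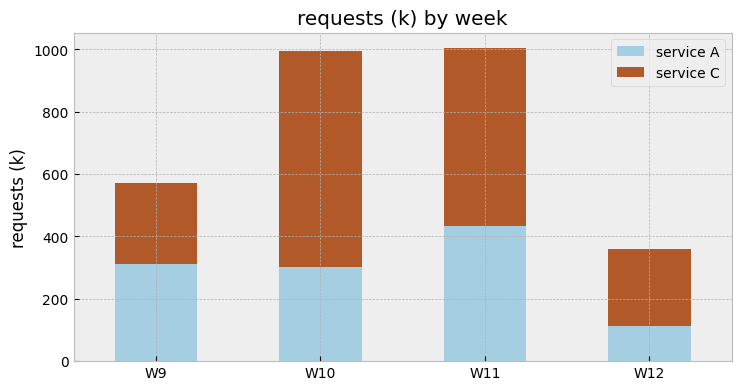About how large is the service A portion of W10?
service A top ≈ 300, bottom ≈ 0; segment ≈ 300.

≈ 300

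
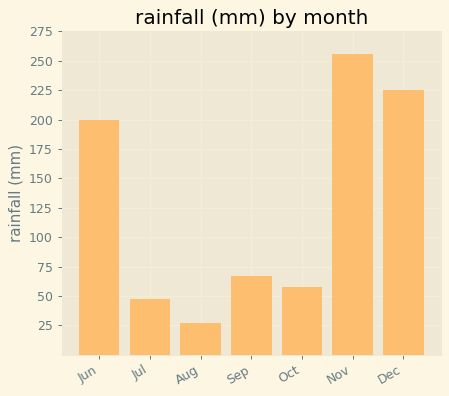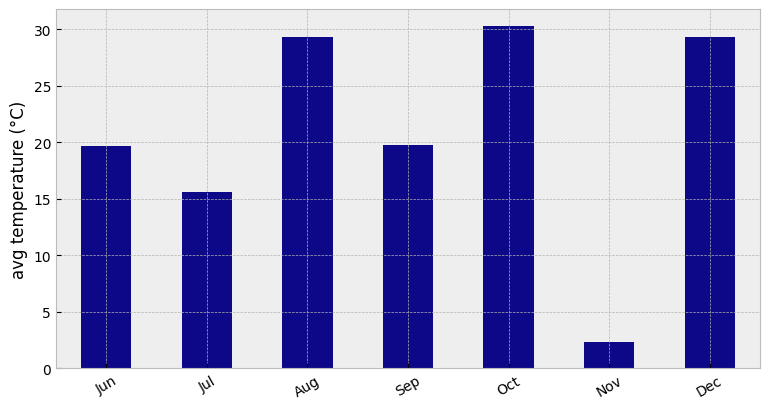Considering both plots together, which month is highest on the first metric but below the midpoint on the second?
Nov

Chart 2 median avg temperature (°C) ≈ 20; below-median months: Jun, Jul, Nov. Among those, Nov has the highest rainfall (mm) (≈ 250).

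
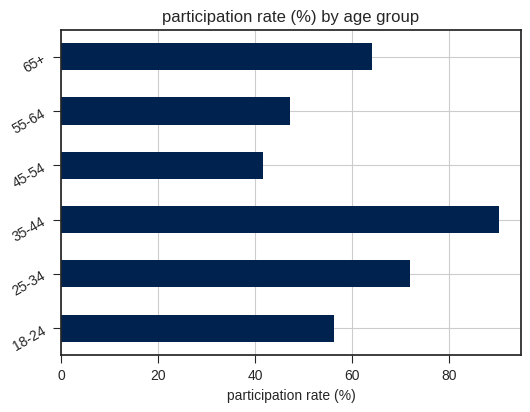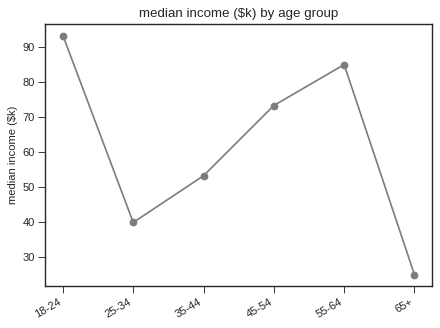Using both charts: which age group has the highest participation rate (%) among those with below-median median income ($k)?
35-44

Chart 2 median median income ($k) ≈ 60; below-median age groups: 25-34, 35-44, 65+. Among those, 35-44 has the highest participation rate (%) (≈ 90).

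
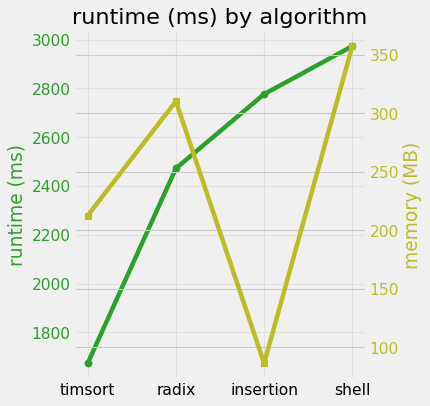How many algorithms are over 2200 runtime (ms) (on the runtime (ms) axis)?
3

Above 2200: radix, insertion, shell.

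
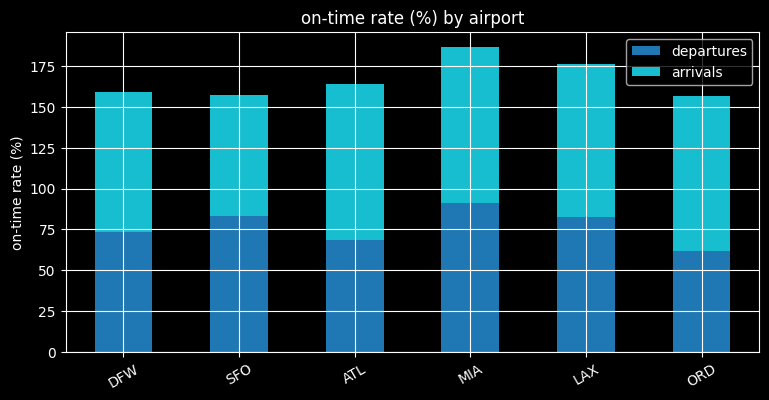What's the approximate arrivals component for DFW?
arrivals top ≈ 160, bottom ≈ 80; segment ≈ 80.

≈ 80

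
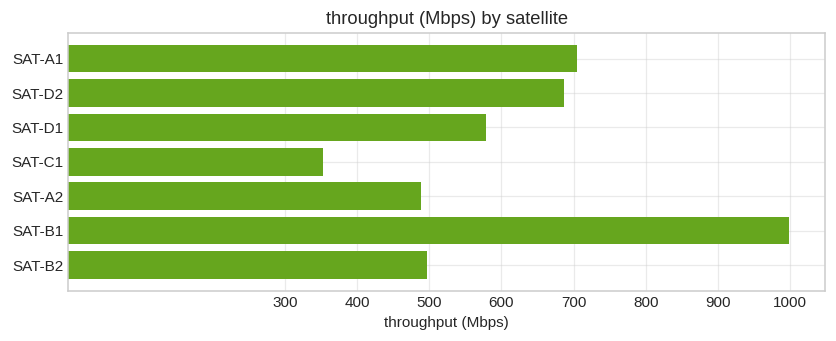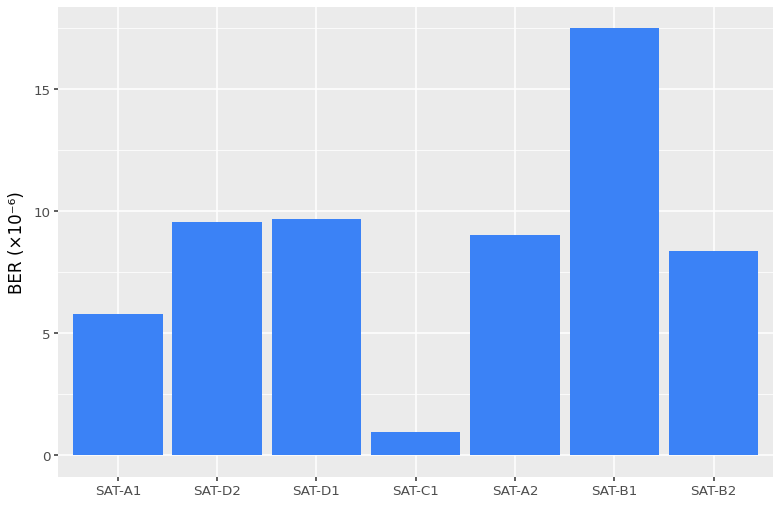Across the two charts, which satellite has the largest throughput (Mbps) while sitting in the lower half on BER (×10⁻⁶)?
Chart 2 median BER (×10⁻⁶) ≈ 10; below-median satellites: SAT-A1, SAT-C1, SAT-B2. Among those, SAT-A1 has the highest throughput (Mbps) (≈ 700).

SAT-A1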